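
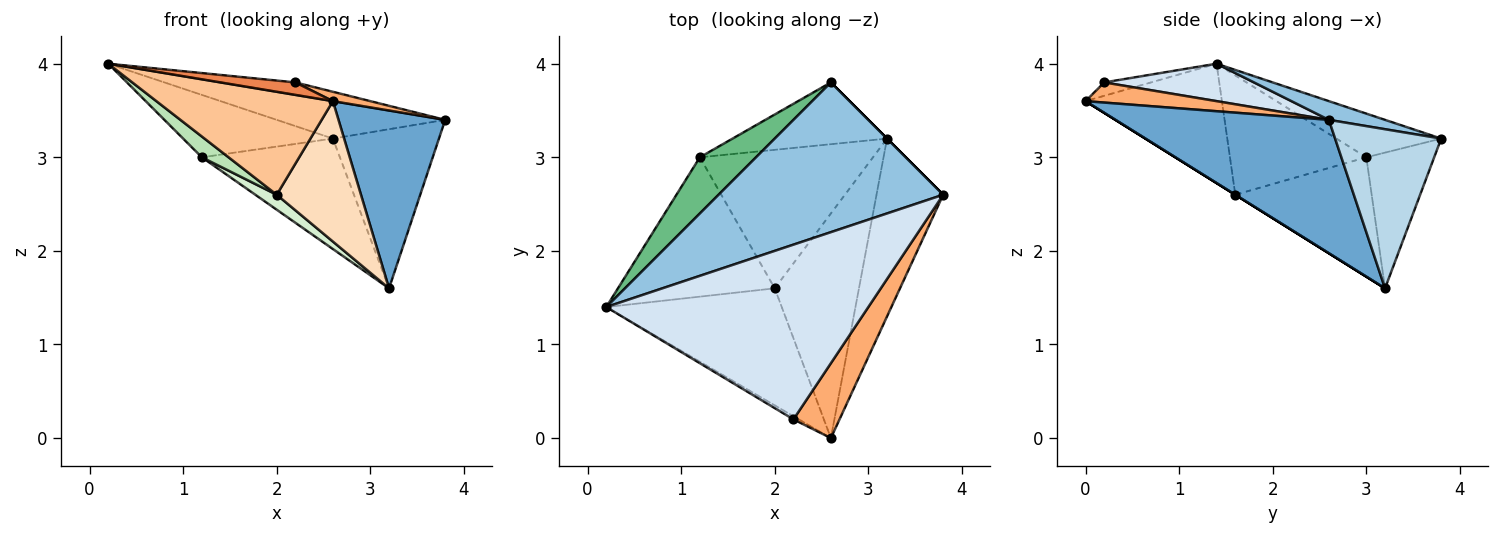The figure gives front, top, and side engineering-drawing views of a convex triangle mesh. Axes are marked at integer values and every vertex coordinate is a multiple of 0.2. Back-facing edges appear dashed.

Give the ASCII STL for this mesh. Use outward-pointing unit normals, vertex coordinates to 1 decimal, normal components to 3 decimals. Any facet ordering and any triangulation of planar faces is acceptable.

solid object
 facet normal 0.816 -0.408 -0.408
  outer loop
   vertex 3.2 3.2 1.6
   vertex 3.8 2.6 3.4
   vertex 2.6 0.0 3.6
  endloop
 endfacet
 facet normal 0.081 0.242 0.967
  outer loop
   vertex 2.6 3.8 3.2
   vertex 0.2 1.4 4.0
   vertex 3.8 2.6 3.4
  endloop
 endfacet
 facet normal 0.707 0.707 0.000
  outer loop
   vertex 2.6 3.8 3.2
   vertex 3.8 2.6 3.4
   vertex 3.2 3.2 1.6
  endloop
 endfacet
 facet normal 0.141 0.071 0.987
  outer loop
   vertex 2.2 0.2 3.8
   vertex 3.8 2.6 3.4
   vertex 0.2 1.4 4.0
  endloop
 endfacet
 facet normal -0.518 -0.830 -0.207
  outer loop
   vertex 2.2 0.2 3.8
   vertex 0.2 1.4 4.0
   vertex 2.6 0.0 3.6
  endloop
 endfacet
 facet normal 0.398 -0.114 0.910
  outer loop
   vertex 2.2 0.2 3.8
   vertex 2.6 0.0 3.6
   vertex 3.8 2.6 3.4
  endloop
 endfacet
 facet normal -0.455 -0.588 -0.669
  outer loop
   vertex 2.0 1.6 2.6
   vertex 2.6 0.0 3.6
   vertex 0.2 1.4 4.0
  endloop
 endfacet
 facet normal 0.000 -0.530 -0.848
  outer loop
   vertex 2.0 1.6 2.6
   vertex 3.2 3.2 1.6
   vertex 2.6 0.0 3.6
  endloop
 endfacet
 facet normal -0.462 0.659 0.593
  outer loop
   vertex 1.2 3.0 3.0
   vertex 0.2 1.4 4.0
   vertex 2.6 3.8 3.2
  endloop
 endfacet
 facet normal -0.394 0.802 -0.449
  outer loop
   vertex 1.2 3.0 3.0
   vertex 2.6 3.8 3.2
   vertex 3.2 3.2 1.6
  endloop
 endfacet
 facet normal -0.601 -0.118 -0.790
  outer loop
   vertex 1.2 3.0 3.0
   vertex 2.0 1.6 2.6
   vertex 0.2 1.4 4.0
  endloop
 endfacet
 facet normal -0.565 -0.089 -0.820
  outer loop
   vertex 1.2 3.0 3.0
   vertex 3.2 3.2 1.6
   vertex 2.0 1.6 2.6
  endloop
 endfacet
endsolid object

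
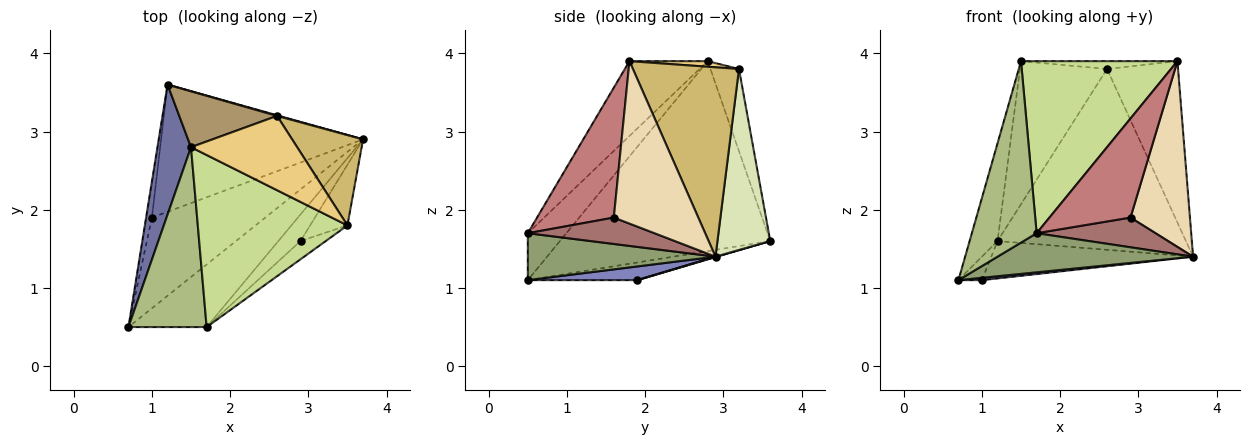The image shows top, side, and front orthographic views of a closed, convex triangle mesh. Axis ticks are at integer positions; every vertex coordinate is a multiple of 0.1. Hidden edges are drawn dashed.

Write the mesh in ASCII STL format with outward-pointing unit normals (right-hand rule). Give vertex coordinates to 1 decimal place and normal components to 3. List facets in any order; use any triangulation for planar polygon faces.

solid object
 facet normal -0.976 0.130 0.172
  outer loop
   vertex 1.5 2.8 3.9
   vertex 1.2 3.6 1.6
   vertex 0.7 0.5 1.1
  endloop
 endfacet
 facet normal 0.120 -0.026 -0.992
  outer loop
   vertex 1.0 1.9 1.1
   vertex 3.7 2.9 1.4
   vertex 0.7 0.5 1.1
  endloop
 endfacet
 facet normal -0.931 0.199 -0.306
  outer loop
   vertex 1.0 1.9 1.1
   vertex 0.7 0.5 1.1
   vertex 1.2 3.6 1.6
  endloop
 endfacet
 facet normal 0.002 0.282 -0.959
  outer loop
   vertex 1.0 1.9 1.1
   vertex 1.2 3.6 1.6
   vertex 3.7 2.9 1.4
  endloop
 endfacet
 facet normal 0.453 -0.472 -0.756
  outer loop
   vertex 1.7 0.5 1.7
   vertex 0.7 0.5 1.1
   vertex 3.7 2.9 1.4
  endloop
 endfacet
 facet normal -0.389 -0.654 0.649
  outer loop
   vertex 1.7 0.5 1.7
   vertex 1.5 2.8 3.9
   vertex 0.7 0.5 1.1
  endloop
 endfacet
 facet normal -0.333 -0.667 0.667
  outer loop
   vertex 1.7 0.5 1.7
   vertex 3.5 1.8 3.9
   vertex 1.5 2.8 3.9
  endloop
 endfacet
 facet normal 0.270 0.963 0.003
  outer loop
   vertex 2.6 3.2 3.8
   vertex 3.7 2.9 1.4
   vertex 1.2 3.6 1.6
  endloop
 endfacet
 facet normal -0.292 0.891 0.348
  outer loop
   vertex 2.6 3.2 3.8
   vertex 1.2 3.6 1.6
   vertex 1.5 2.8 3.9
  endloop
 endfacet
 facet normal 0.793 0.531 0.297
  outer loop
   vertex 2.6 3.2 3.8
   vertex 3.5 1.8 3.9
   vertex 3.7 2.9 1.4
  endloop
 endfacet
 facet normal 0.052 0.105 0.993
  outer loop
   vertex 2.6 3.2 3.8
   vertex 1.5 2.8 3.9
   vertex 3.5 1.8 3.9
  endloop
 endfacet
 facet normal 0.804 -0.566 -0.185
  outer loop
   vertex 2.9 1.6 1.9
   vertex 3.7 2.9 1.4
   vertex 3.5 1.8 3.9
  endloop
 endfacet
 facet normal 0.622 -0.584 -0.522
  outer loop
   vertex 2.9 1.6 1.9
   vertex 1.7 0.5 1.7
   vertex 3.7 2.9 1.4
  endloop
 endfacet
 facet normal 0.682 -0.720 -0.133
  outer loop
   vertex 2.9 1.6 1.9
   vertex 3.5 1.8 3.9
   vertex 1.7 0.5 1.7
  endloop
 endfacet
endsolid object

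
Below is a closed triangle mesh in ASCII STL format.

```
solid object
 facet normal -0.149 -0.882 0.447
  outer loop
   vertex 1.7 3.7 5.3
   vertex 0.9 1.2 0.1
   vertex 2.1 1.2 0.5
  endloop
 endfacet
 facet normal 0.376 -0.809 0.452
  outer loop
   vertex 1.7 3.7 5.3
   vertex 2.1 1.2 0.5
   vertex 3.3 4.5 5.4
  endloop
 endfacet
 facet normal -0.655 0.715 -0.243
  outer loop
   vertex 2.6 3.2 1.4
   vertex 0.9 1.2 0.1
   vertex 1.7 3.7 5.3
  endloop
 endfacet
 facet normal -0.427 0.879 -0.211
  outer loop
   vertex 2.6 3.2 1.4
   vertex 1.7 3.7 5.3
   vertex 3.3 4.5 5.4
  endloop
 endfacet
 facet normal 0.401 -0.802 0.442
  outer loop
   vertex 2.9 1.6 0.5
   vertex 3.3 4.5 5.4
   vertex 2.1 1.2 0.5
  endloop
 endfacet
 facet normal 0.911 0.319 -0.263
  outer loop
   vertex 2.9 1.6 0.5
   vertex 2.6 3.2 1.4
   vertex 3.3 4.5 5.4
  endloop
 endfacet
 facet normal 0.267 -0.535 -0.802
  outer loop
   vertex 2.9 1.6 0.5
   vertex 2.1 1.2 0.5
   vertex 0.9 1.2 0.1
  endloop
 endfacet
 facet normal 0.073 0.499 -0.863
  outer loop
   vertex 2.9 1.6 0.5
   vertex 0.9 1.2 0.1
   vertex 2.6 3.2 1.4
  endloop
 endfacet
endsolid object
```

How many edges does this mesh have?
12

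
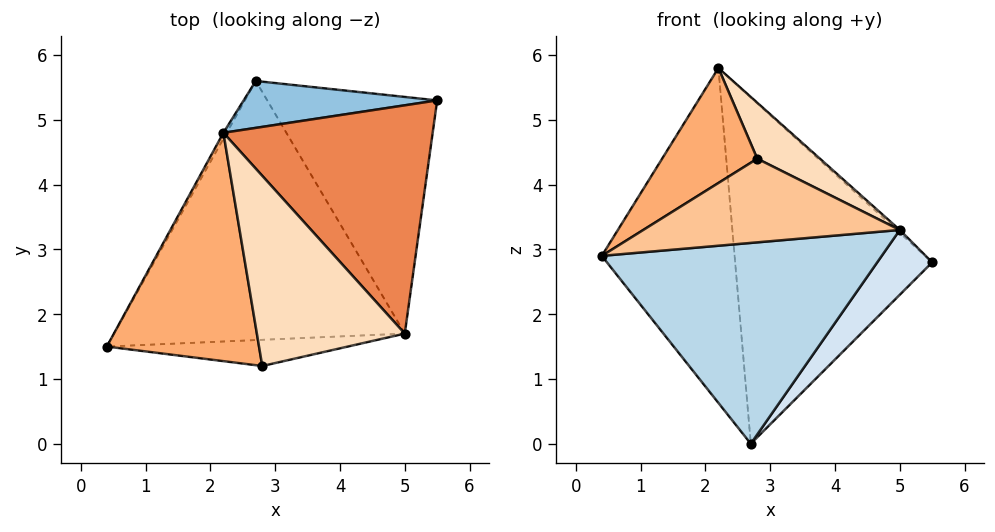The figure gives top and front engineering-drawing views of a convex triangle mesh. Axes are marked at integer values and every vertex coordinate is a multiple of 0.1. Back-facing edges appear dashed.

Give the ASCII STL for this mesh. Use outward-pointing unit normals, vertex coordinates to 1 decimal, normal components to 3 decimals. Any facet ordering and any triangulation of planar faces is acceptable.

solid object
 facet normal -0.875 0.485 -0.009
  outer loop
   vertex 2.2 4.8 5.8
   vertex 2.7 5.6 0.0
   vertex 0.4 1.5 2.9
  endloop
 endfacet
 facet normal -0.028 0.991 0.134
  outer loop
   vertex 2.2 4.8 5.8
   vertex 5.5 5.3 2.8
   vertex 2.7 5.6 0.0
  endloop
 endfacet
 facet normal 0.095 -0.610 -0.787
  outer loop
   vertex 5.0 1.7 3.3
   vertex 0.4 1.5 2.9
   vertex 2.7 5.6 0.0
  endloop
 endfacet
 facet normal 0.683 -0.193 -0.704
  outer loop
   vertex 5.0 1.7 3.3
   vertex 2.7 5.6 0.0
   vertex 5.5 5.3 2.8
  endloop
 endfacet
 facet normal 0.672 0.010 0.741
  outer loop
   vertex 5.0 1.7 3.3
   vertex 5.5 5.3 2.8
   vertex 2.2 4.8 5.8
  endloop
 endfacet
 facet normal -0.524 -0.383 0.761
  outer loop
   vertex 2.8 1.2 4.4
   vertex 2.2 4.8 5.8
   vertex 0.4 1.5 2.9
  endloop
 endfacet
 facet normal 0.067 -0.952 -0.298
  outer loop
   vertex 2.8 1.2 4.4
   vertex 0.4 1.5 2.9
   vertex 5.0 1.7 3.3
  endloop
 endfacet
 facet normal 0.478 -0.248 0.843
  outer loop
   vertex 2.8 1.2 4.4
   vertex 5.0 1.7 3.3
   vertex 2.2 4.8 5.8
  endloop
 endfacet
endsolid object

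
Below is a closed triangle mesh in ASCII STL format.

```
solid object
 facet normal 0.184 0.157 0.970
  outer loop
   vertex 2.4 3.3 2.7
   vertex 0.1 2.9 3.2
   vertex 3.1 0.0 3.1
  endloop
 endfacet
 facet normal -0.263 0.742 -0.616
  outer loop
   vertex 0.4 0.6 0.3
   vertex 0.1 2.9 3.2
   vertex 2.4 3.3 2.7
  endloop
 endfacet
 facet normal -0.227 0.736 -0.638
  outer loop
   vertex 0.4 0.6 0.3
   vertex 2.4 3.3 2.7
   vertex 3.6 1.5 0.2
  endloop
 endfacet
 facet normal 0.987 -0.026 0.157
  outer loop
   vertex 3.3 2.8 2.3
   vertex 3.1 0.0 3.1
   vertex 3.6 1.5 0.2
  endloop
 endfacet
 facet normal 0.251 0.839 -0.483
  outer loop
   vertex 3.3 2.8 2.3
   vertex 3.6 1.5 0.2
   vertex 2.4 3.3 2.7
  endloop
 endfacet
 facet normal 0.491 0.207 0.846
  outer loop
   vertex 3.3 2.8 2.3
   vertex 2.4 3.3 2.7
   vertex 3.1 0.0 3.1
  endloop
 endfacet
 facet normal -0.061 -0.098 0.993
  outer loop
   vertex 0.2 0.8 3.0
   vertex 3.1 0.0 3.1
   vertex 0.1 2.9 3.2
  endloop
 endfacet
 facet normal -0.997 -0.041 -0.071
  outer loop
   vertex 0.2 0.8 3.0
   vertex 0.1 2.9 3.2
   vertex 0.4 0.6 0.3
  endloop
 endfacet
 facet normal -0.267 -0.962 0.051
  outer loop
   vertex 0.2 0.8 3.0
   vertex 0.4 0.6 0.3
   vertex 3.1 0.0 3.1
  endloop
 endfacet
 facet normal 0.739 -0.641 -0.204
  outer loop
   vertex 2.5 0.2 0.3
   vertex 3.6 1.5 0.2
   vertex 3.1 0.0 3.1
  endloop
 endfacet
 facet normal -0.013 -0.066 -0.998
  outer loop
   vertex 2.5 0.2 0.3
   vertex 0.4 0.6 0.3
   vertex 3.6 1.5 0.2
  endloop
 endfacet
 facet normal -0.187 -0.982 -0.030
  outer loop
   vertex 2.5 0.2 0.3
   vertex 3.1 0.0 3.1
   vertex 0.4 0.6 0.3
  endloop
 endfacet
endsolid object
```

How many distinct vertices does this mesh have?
8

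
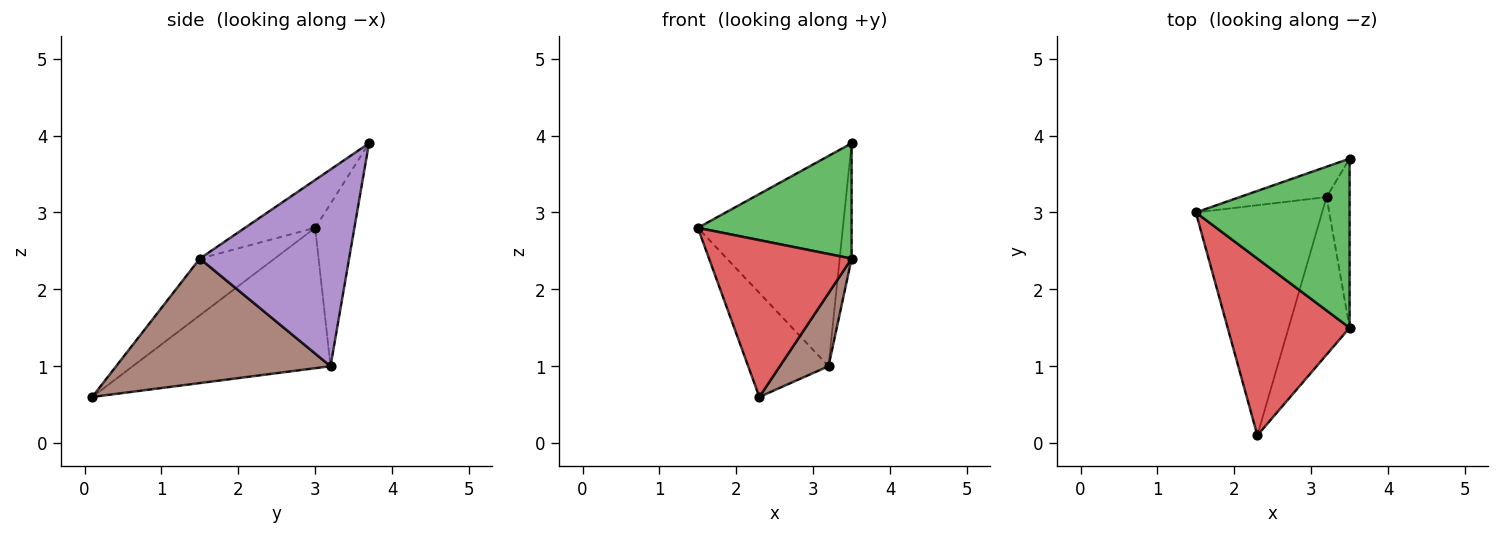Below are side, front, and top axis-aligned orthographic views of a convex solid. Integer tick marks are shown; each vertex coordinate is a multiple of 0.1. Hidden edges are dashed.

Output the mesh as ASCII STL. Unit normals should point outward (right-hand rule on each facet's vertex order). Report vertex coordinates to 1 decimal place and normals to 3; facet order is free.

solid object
 facet normal -0.259 0.956 -0.138
  outer loop
   vertex 3.2 3.2 1.0
   vertex 1.5 3.0 2.8
   vertex 3.5 3.7 3.9
  endloop
 endfacet
 facet normal -0.712 0.289 -0.640
  outer loop
   vertex 3.2 3.2 1.0
   vertex 2.3 0.1 0.6
   vertex 1.5 3.0 2.8
  endloop
 endfacet
 facet normal -0.249 -0.546 0.800
  outer loop
   vertex 3.5 1.5 2.4
   vertex 3.5 3.7 3.9
   vertex 1.5 3.0 2.8
  endloop
 endfacet
 facet normal -0.329 -0.627 0.707
  outer loop
   vertex 3.5 1.5 2.4
   vertex 1.5 3.0 2.8
   vertex 2.3 0.1 0.6
  endloop
 endfacet
 facet normal 0.990 0.079 -0.116
  outer loop
   vertex 3.5 1.5 2.4
   vertex 3.2 3.2 1.0
   vertex 3.5 3.7 3.9
  endloop
 endfacet
 facet normal 0.880 -0.200 -0.431
  outer loop
   vertex 3.5 1.5 2.4
   vertex 2.3 0.1 0.6
   vertex 3.2 3.2 1.0
  endloop
 endfacet
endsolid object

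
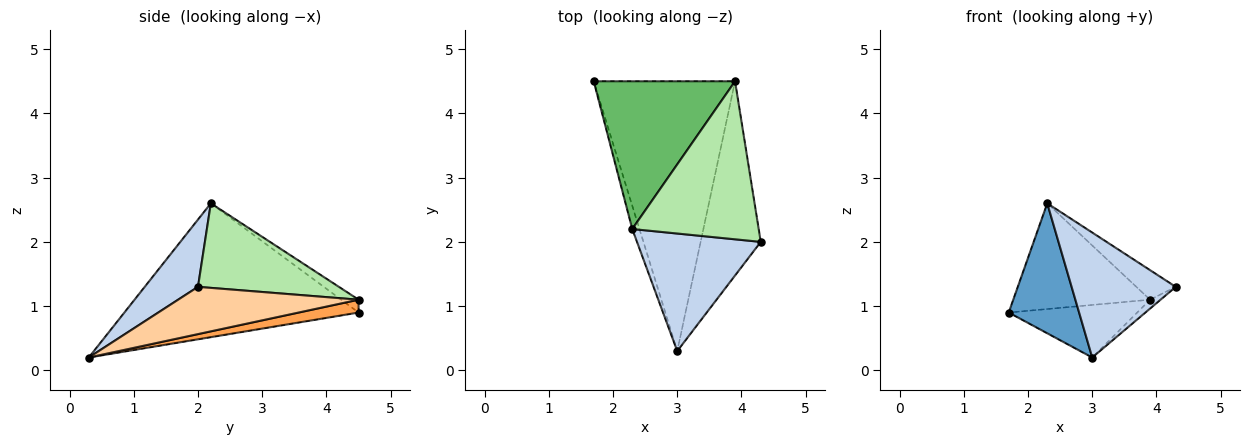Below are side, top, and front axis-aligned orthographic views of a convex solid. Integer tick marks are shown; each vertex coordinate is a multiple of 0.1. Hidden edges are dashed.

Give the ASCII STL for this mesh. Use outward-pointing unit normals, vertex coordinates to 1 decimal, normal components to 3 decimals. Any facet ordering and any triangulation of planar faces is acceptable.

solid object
 facet normal -0.956 -0.287 -0.051
  outer loop
   vertex 2.3 2.2 2.6
   vertex 1.7 4.5 0.9
   vertex 3.0 0.3 0.2
  endloop
 endfacet
 facet normal 0.349 -0.682 0.642
  outer loop
   vertex 2.3 2.2 2.6
   vertex 3.0 0.3 0.2
   vertex 4.3 2.0 1.3
  endloop
 endfacet
 facet normal 0.089 0.190 -0.978
  outer loop
   vertex 3.9 4.5 1.1
   vertex 3.0 0.3 0.2
   vertex 1.7 4.5 0.9
  endloop
 endfacet
 facet normal 0.618 0.036 -0.786
  outer loop
   vertex 3.9 4.5 1.1
   vertex 4.3 2.0 1.3
   vertex 3.0 0.3 0.2
  endloop
 endfacet
 facet normal -0.074 0.580 0.811
  outer loop
   vertex 3.9 4.5 1.1
   vertex 1.7 4.5 0.9
   vertex 2.3 2.2 2.6
  endloop
 endfacet
 facet normal 0.549 0.154 0.821
  outer loop
   vertex 3.9 4.5 1.1
   vertex 2.3 2.2 2.6
   vertex 4.3 2.0 1.3
  endloop
 endfacet
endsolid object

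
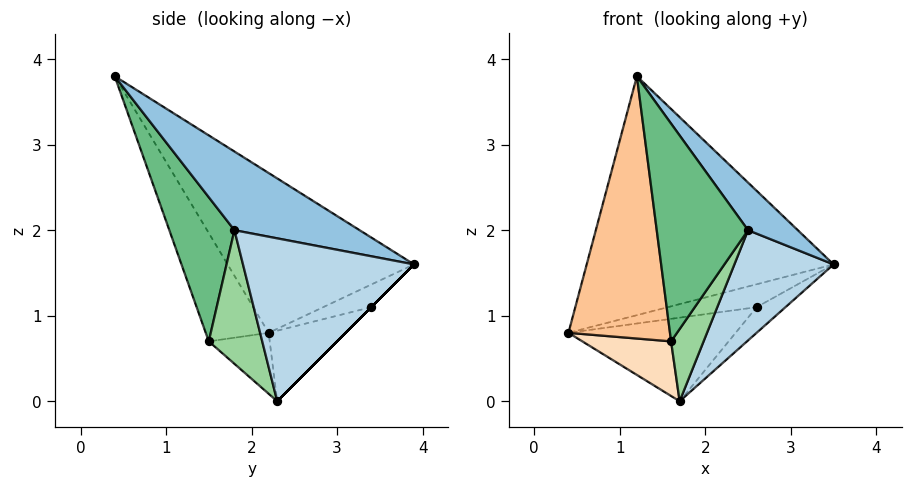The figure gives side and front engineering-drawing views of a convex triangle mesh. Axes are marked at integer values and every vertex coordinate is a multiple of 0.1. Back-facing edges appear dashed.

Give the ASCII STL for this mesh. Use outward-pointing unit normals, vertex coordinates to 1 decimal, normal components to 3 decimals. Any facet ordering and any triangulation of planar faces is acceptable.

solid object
 facet normal -0.508 0.672 0.539
  outer loop
   vertex 1.2 0.4 3.8
   vertex 3.5 3.9 1.6
   vertex 0.4 2.2 0.8
  endloop
 endfacet
 facet normal 0.868 -0.345 0.358
  outer loop
   vertex 2.5 1.8 2.0
   vertex 3.5 3.9 1.6
   vertex 1.2 0.4 3.8
  endloop
 endfacet
 facet normal 0.782 -0.454 -0.426
  outer loop
   vertex 2.5 1.8 2.0
   vertex 1.7 2.3 0.0
   vertex 3.5 3.9 1.6
  endloop
 endfacet
 facet normal -0.477 0.879 -0.021
  outer loop
   vertex 2.6 3.4 1.1
   vertex 0.4 2.2 0.8
   vertex 3.5 3.9 1.6
  endloop
 endfacet
 facet normal -0.364 0.790 -0.493
  outer loop
   vertex 2.6 3.4 1.1
   vertex 1.7 2.3 0.0
   vertex 0.4 2.2 0.8
  endloop
 endfacet
 facet normal 0.000 0.707 -0.707
  outer loop
   vertex 2.6 3.4 1.1
   vertex 3.5 3.9 1.6
   vertex 1.7 2.3 0.0
  endloop
 endfacet
 facet normal -0.494 -0.797 -0.347
  outer loop
   vertex 1.6 1.5 0.7
   vertex 1.2 0.4 3.8
   vertex 0.4 2.2 0.8
  endloop
 endfacet
 facet normal -0.396 -0.576 -0.715
  outer loop
   vertex 1.6 1.5 0.7
   vertex 0.4 2.2 0.8
   vertex 1.7 2.3 0.0
  endloop
 endfacet
 facet normal 0.568 -0.796 -0.209
  outer loop
   vertex 1.6 1.5 0.7
   vertex 2.5 1.8 2.0
   vertex 1.2 0.4 3.8
  endloop
 endfacet
 facet normal 0.773 -0.470 -0.427
  outer loop
   vertex 1.6 1.5 0.7
   vertex 1.7 2.3 0.0
   vertex 2.5 1.8 2.0
  endloop
 endfacet
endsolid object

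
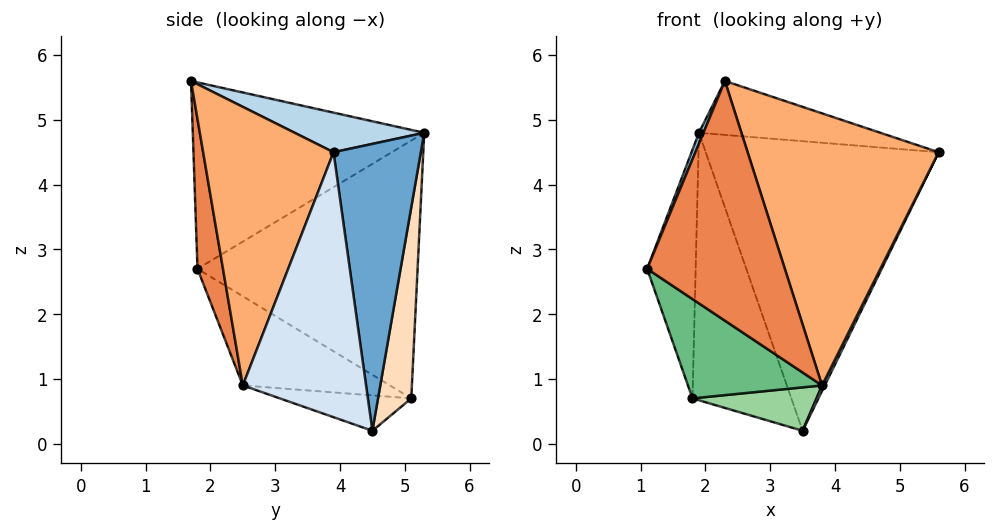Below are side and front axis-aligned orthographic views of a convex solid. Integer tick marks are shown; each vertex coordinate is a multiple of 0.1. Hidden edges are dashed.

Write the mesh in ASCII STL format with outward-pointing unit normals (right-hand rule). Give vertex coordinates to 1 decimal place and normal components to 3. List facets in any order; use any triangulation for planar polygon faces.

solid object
 facet normal 0.351 0.936 -0.041
  outer loop
   vertex 3.5 4.5 0.2
   vertex 1.9 5.3 4.8
   vertex 5.6 3.9 4.5
  endloop
 endfacet
 facet normal -0.924 -0.018 0.382
  outer loop
   vertex 2.3 1.7 5.6
   vertex 1.9 5.3 4.8
   vertex 1.1 1.8 2.7
  endloop
 endfacet
 facet normal 0.165 0.231 0.959
  outer loop
   vertex 2.3 1.7 5.6
   vertex 5.6 3.9 4.5
   vertex 1.9 5.3 4.8
  endloop
 endfacet
 facet normal 0.897 -0.020 -0.441
  outer loop
   vertex 3.8 2.5 0.9
   vertex 3.5 4.5 0.2
   vertex 5.6 3.9 4.5
  endloop
 endfacet
 facet normal 0.181 -0.977 -0.109
  outer loop
   vertex 3.8 2.5 0.9
   vertex 2.3 1.7 5.6
   vertex 1.1 1.8 2.7
  endloop
 endfacet
 facet normal 0.563 -0.825 0.039
  outer loop
   vertex 3.8 2.5 0.9
   vertex 5.6 3.9 4.5
   vertex 2.3 1.7 5.6
  endloop
 endfacet
 facet normal -0.976 0.215 0.013
  outer loop
   vertex 1.8 5.1 0.7
   vertex 1.1 1.8 2.7
   vertex 1.9 5.3 4.8
  endloop
 endfacet
 facet normal 0.318 0.946 -0.054
  outer loop
   vertex 1.8 5.1 0.7
   vertex 1.9 5.3 4.8
   vertex 3.5 4.5 0.2
  endloop
 endfacet
 facet normal -0.436 -0.397 -0.808
  outer loop
   vertex 1.8 5.1 0.7
   vertex 3.8 2.5 0.9
   vertex 1.1 1.8 2.7
  endloop
 endfacet
 facet normal -0.377 -0.356 -0.855
  outer loop
   vertex 1.8 5.1 0.7
   vertex 3.5 4.5 0.2
   vertex 3.8 2.5 0.9
  endloop
 endfacet
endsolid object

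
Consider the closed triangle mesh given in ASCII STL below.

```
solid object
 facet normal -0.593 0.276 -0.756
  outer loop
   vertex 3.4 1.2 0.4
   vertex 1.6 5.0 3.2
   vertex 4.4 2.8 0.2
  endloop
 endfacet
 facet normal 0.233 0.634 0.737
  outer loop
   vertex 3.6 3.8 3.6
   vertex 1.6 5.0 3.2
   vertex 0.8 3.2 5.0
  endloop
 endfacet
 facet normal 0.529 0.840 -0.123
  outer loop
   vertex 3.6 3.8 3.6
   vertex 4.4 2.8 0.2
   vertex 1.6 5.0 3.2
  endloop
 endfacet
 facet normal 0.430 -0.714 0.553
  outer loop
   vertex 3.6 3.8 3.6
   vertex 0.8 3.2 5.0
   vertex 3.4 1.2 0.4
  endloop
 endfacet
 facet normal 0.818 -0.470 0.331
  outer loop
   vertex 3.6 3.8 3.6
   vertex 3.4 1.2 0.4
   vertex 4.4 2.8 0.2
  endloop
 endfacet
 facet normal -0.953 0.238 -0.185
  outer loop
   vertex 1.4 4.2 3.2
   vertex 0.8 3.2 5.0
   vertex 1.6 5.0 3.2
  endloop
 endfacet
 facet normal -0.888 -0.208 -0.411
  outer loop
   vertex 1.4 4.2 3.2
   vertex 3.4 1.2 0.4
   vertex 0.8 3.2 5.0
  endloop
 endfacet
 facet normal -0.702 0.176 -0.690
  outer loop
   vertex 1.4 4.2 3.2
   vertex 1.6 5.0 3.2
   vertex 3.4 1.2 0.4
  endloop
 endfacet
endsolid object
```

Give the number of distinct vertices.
6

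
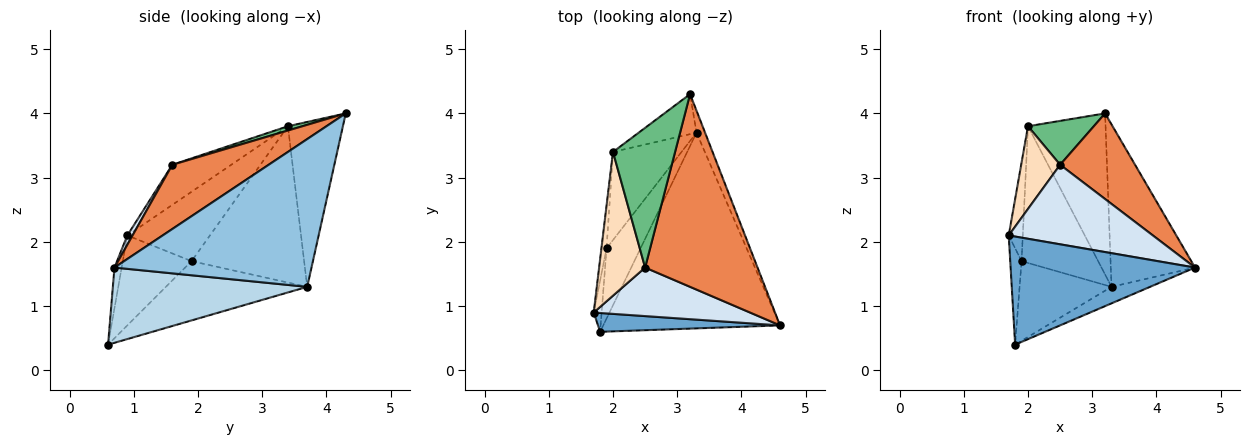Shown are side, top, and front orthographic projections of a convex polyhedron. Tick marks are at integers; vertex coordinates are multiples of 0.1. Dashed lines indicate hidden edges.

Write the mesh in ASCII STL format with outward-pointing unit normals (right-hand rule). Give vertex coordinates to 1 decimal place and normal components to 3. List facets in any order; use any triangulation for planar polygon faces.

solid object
 facet normal -0.038 -0.984 0.171
  outer loop
   vertex 1.8 0.6 0.4
   vertex 4.6 0.7 1.6
   vertex 1.7 0.9 2.1
  endloop
 endfacet
 facet normal 0.918 0.393 -0.053
  outer loop
   vertex 3.3 3.7 1.3
   vertex 3.2 4.3 4.0
   vertex 4.6 0.7 1.6
  endloop
 endfacet
 facet normal 0.390 0.077 -0.917
  outer loop
   vertex 3.3 3.7 1.3
   vertex 4.6 0.7 1.6
   vertex 1.8 0.6 0.4
  endloop
 endfacet
 facet normal 0.031 -0.853 0.521
  outer loop
   vertex 2.5 1.6 3.2
   vertex 1.7 0.9 2.1
   vertex 4.6 0.7 1.6
  endloop
 endfacet
 facet normal 0.463 -0.360 0.810
  outer loop
   vertex 2.5 1.6 3.2
   vertex 4.6 0.7 1.6
   vertex 3.2 4.3 4.0
  endloop
 endfacet
 facet normal -0.983 0.162 -0.086
  outer loop
   vertex 1.9 1.9 1.7
   vertex 1.8 0.6 0.4
   vertex 1.7 0.9 2.1
  endloop
 endfacet
 facet normal -0.756 0.491 -0.433
  outer loop
   vertex 1.9 1.9 1.7
   vertex 3.3 3.7 1.3
   vertex 1.8 0.6 0.4
  endloop
 endfacet
 facet normal -0.603 -0.398 0.692
  outer loop
   vertex 2.0 3.4 3.8
   vertex 1.7 0.9 2.1
   vertex 2.5 1.6 3.2
  endloop
 endfacet
 facet normal 0.066 -0.299 0.952
  outer loop
   vertex 2.0 3.4 3.8
   vertex 2.5 1.6 3.2
   vertex 3.2 4.3 4.0
  endloop
 endfacet
 facet normal -0.983 0.168 -0.073
  outer loop
   vertex 2.0 3.4 3.8
   vertex 1.9 1.9 1.7
   vertex 1.7 0.9 2.1
  endloop
 endfacet
 facet normal -0.567 0.800 -0.199
  outer loop
   vertex 2.0 3.4 3.8
   vertex 3.2 4.3 4.0
   vertex 3.3 3.7 1.3
  endloop
 endfacet
 facet normal -0.777 0.529 -0.341
  outer loop
   vertex 2.0 3.4 3.8
   vertex 3.3 3.7 1.3
   vertex 1.9 1.9 1.7
  endloop
 endfacet
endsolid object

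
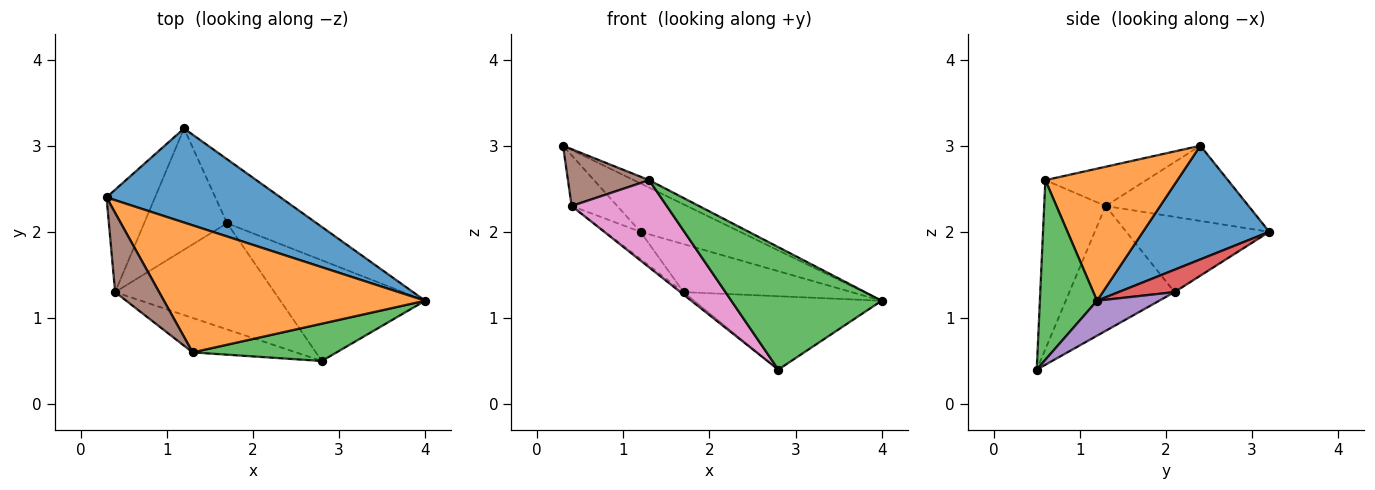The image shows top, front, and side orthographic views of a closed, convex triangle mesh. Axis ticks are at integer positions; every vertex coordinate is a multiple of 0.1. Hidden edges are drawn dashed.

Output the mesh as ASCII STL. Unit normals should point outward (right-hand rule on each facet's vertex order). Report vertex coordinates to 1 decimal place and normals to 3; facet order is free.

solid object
 facet normal 0.502 0.396 0.769
  outer loop
   vertex 1.2 3.2 2.0
   vertex 0.3 2.4 3.0
   vertex 4.0 1.2 1.2
  endloop
 endfacet
 facet normal 0.451 0.052 0.891
  outer loop
   vertex 1.3 0.6 2.6
   vertex 4.0 1.2 1.2
   vertex 0.3 2.4 3.0
  endloop
 endfacet
 facet normal 0.342 -0.899 0.274
  outer loop
   vertex 1.3 0.6 2.6
   vertex 2.8 0.5 0.4
   vertex 4.0 1.2 1.2
  endloop
 endfacet
 facet normal 0.196 0.588 -0.784
  outer loop
   vertex 1.7 2.1 1.3
   vertex 1.2 3.2 2.0
   vertex 4.0 1.2 1.2
  endloop
 endfacet
 facet normal 0.192 0.578 -0.793
  outer loop
   vertex 1.7 2.1 1.3
   vertex 4.0 1.2 1.2
   vertex 2.8 0.5 0.4
  endloop
 endfacet
 facet normal -0.587 -0.472 0.658
  outer loop
   vertex 0.4 1.3 2.3
   vertex 1.3 0.6 2.6
   vertex 0.3 2.4 3.0
  endloop
 endfacet
 facet normal -0.515 -0.797 -0.315
  outer loop
   vertex 0.4 1.3 2.3
   vertex 2.8 0.5 0.4
   vertex 1.3 0.6 2.6
  endloop
 endfacet
 facet normal -0.617 0.019 -0.787
  outer loop
   vertex 0.4 1.3 2.3
   vertex 1.7 2.1 1.3
   vertex 2.8 0.5 0.4
  endloop
 endfacet
 facet normal -0.812 0.259 -0.523
  outer loop
   vertex 0.4 1.3 2.3
   vertex 0.3 2.4 3.0
   vertex 1.2 3.2 2.0
  endloop
 endfacet
 facet normal -0.663 0.164 -0.731
  outer loop
   vertex 0.4 1.3 2.3
   vertex 1.2 3.2 2.0
   vertex 1.7 2.1 1.3
  endloop
 endfacet
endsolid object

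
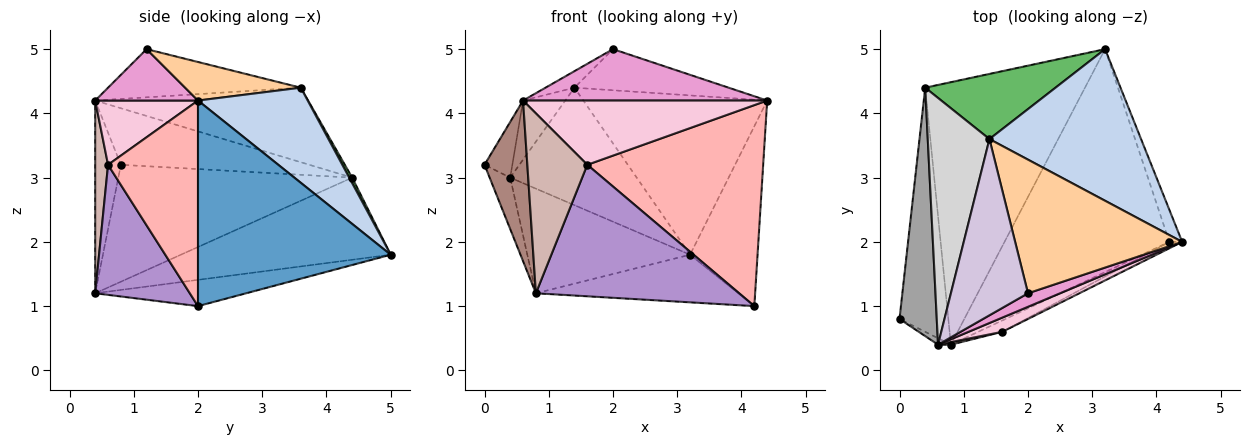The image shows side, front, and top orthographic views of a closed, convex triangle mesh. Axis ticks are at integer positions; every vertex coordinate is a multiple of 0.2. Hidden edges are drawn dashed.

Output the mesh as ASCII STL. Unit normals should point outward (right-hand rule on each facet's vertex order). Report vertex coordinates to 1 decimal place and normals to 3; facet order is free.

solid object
 facet normal 0.942 0.330 -0.059
  outer loop
   vertex 4.2 2.0 1.0
   vertex 3.2 5.0 1.8
   vertex 4.4 2.0 4.2
  endloop
 endfacet
 facet normal 0.397 0.665 0.633
  outer loop
   vertex 1.4 3.6 4.4
   vertex 4.4 2.0 4.2
   vertex 3.2 5.0 1.8
  endloop
 endfacet
 facet normal -0.154 0.206 -0.966
  outer loop
   vertex 0.8 0.4 1.2
   vertex 3.2 5.0 1.8
   vertex 4.2 2.0 1.0
  endloop
 endfacet
 facet normal 0.215 0.287 0.933
  outer loop
   vertex 2.0 1.2 5.0
   vertex 4.4 2.0 4.2
   vertex 1.4 3.6 4.4
  endloop
 endfacet
 facet normal 0.020 0.874 0.485
  outer loop
   vertex 0.4 4.4 3.0
   vertex 1.4 3.6 4.4
   vertex 3.2 5.0 1.8
  endloop
 endfacet
 facet normal -0.920 0.081 -0.384
  outer loop
   vertex 0.4 4.4 3.0
   vertex 0.8 0.4 1.2
   vertex 0.0 0.8 3.2
  endloop
 endfacet
 facet normal -0.431 0.334 -0.838
  outer loop
   vertex 0.4 4.4 3.0
   vertex 3.2 5.0 1.8
   vertex 0.8 0.4 1.2
  endloop
 endfacet
 facet normal 0.455 -0.890 -0.028
  outer loop
   vertex 1.6 0.6 3.2
   vertex 4.2 2.0 1.0
   vertex 4.4 2.0 4.2
  endloop
 endfacet
 facet normal 0.421 -0.904 -0.078
  outer loop
   vertex 1.6 0.6 3.2
   vertex 0.8 0.4 1.2
   vertex 4.2 2.0 1.0
  endloop
 endfacet
 facet normal -0.528 0.079 0.845
  outer loop
   vertex 0.6 0.4 4.2
   vertex 2.0 1.2 5.0
   vertex 1.4 3.6 4.4
  endloop
 endfacet
 facet normal -0.514 -0.857 -0.034
  outer loop
   vertex 0.6 0.4 4.2
   vertex 0.0 0.8 3.2
   vertex 0.8 0.4 1.2
  endloop
 endfacet
 facet normal 0.210 -0.978 0.014
  outer loop
   vertex 0.6 0.4 4.2
   vertex 0.8 0.4 1.2
   vertex 1.6 0.6 3.2
  endloop
 endfacet
 facet normal 0.377 -0.896 0.236
  outer loop
   vertex 0.6 0.4 4.2
   vertex 4.4 2.0 4.2
   vertex 2.0 1.2 5.0
  endloop
 endfacet
 facet normal 0.380 -0.903 0.200
  outer loop
   vertex 0.6 0.4 4.2
   vertex 1.6 0.6 3.2
   vertex 4.4 2.0 4.2
  endloop
 endfacet
 facet normal -0.829 0.122 0.546
  outer loop
   vertex 0.6 0.4 4.2
   vertex 0.4 4.4 3.0
   vertex 0.0 0.8 3.2
  endloop
 endfacet
 facet normal -0.762 0.151 0.630
  outer loop
   vertex 0.6 0.4 4.2
   vertex 1.4 3.6 4.4
   vertex 0.4 4.4 3.0
  endloop
 endfacet
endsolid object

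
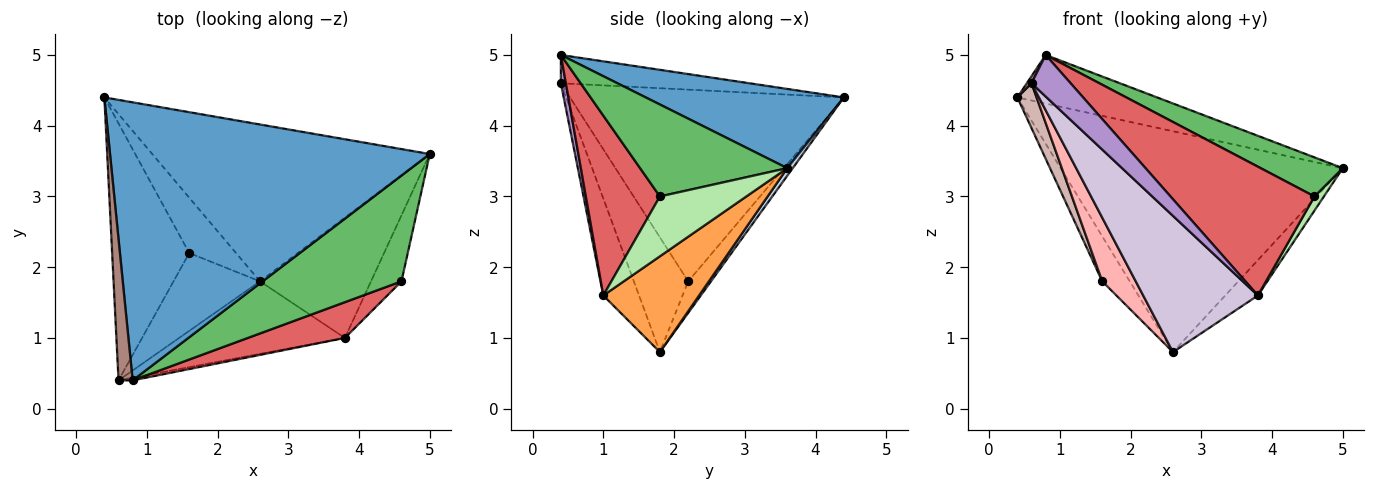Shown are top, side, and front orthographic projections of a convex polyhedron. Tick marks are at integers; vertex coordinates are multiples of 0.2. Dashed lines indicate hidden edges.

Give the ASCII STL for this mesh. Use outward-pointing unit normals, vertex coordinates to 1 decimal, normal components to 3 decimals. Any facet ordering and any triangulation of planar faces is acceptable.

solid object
 facet normal 0.237 0.167 0.957
  outer loop
   vertex 0.8 0.4 5.0
   vertex 5.0 3.6 3.4
   vertex 0.4 4.4 4.4
  endloop
 endfacet
 facet normal 0.016 0.815 -0.579
  outer loop
   vertex 2.6 1.8 0.8
   vertex 0.4 4.4 4.4
   vertex 5.0 3.6 3.4
  endloop
 endfacet
 facet normal 0.638 0.217 -0.739
  outer loop
   vertex 3.8 1.0 1.6
   vertex 2.6 1.8 0.8
   vertex 5.0 3.6 3.4
  endloop
 endfacet
 facet normal -0.463 0.559 -0.687
  outer loop
   vertex 1.6 2.2 1.8
   vertex 0.4 4.4 4.4
   vertex 2.6 1.8 0.8
  endloop
 endfacet
 facet normal 0.528 -0.294 0.797
  outer loop
   vertex 4.6 1.8 3.0
   vertex 5.0 3.6 3.4
   vertex 0.8 0.4 5.0
  endloop
 endfacet
 facet normal 0.887 -0.097 -0.452
  outer loop
   vertex 4.6 1.8 3.0
   vertex 3.8 1.0 1.6
   vertex 5.0 3.6 3.4
  endloop
 endfacet
 facet normal 0.444 -0.863 0.240
  outer loop
   vertex 4.6 1.8 3.0
   vertex 0.8 0.4 5.0
   vertex 3.8 1.0 1.6
  endloop
 endfacet
 facet normal -0.717 -0.442 -0.540
  outer loop
   vertex 0.6 0.4 4.6
   vertex 1.6 2.2 1.8
   vertex 2.6 1.8 0.8
  endloop
 endfacet
 facet normal 0.126 -0.990 -0.063
  outer loop
   vertex 0.6 0.4 4.6
   vertex 3.8 1.0 1.6
   vertex 0.8 0.4 5.0
  endloop
 endfacet
 facet normal -0.265 -0.851 -0.453
  outer loop
   vertex 0.6 0.4 4.6
   vertex 2.6 1.8 0.8
   vertex 3.8 1.0 1.6
  endloop
 endfacet
 facet normal -0.894 -0.022 0.447
  outer loop
   vertex 0.6 0.4 4.6
   vertex 0.8 0.4 5.0
   vertex 0.4 4.4 4.4
  endloop
 endfacet
 facet normal -0.926 -0.065 -0.372
  outer loop
   vertex 0.6 0.4 4.6
   vertex 0.4 4.4 4.4
   vertex 1.6 2.2 1.8
  endloop
 endfacet
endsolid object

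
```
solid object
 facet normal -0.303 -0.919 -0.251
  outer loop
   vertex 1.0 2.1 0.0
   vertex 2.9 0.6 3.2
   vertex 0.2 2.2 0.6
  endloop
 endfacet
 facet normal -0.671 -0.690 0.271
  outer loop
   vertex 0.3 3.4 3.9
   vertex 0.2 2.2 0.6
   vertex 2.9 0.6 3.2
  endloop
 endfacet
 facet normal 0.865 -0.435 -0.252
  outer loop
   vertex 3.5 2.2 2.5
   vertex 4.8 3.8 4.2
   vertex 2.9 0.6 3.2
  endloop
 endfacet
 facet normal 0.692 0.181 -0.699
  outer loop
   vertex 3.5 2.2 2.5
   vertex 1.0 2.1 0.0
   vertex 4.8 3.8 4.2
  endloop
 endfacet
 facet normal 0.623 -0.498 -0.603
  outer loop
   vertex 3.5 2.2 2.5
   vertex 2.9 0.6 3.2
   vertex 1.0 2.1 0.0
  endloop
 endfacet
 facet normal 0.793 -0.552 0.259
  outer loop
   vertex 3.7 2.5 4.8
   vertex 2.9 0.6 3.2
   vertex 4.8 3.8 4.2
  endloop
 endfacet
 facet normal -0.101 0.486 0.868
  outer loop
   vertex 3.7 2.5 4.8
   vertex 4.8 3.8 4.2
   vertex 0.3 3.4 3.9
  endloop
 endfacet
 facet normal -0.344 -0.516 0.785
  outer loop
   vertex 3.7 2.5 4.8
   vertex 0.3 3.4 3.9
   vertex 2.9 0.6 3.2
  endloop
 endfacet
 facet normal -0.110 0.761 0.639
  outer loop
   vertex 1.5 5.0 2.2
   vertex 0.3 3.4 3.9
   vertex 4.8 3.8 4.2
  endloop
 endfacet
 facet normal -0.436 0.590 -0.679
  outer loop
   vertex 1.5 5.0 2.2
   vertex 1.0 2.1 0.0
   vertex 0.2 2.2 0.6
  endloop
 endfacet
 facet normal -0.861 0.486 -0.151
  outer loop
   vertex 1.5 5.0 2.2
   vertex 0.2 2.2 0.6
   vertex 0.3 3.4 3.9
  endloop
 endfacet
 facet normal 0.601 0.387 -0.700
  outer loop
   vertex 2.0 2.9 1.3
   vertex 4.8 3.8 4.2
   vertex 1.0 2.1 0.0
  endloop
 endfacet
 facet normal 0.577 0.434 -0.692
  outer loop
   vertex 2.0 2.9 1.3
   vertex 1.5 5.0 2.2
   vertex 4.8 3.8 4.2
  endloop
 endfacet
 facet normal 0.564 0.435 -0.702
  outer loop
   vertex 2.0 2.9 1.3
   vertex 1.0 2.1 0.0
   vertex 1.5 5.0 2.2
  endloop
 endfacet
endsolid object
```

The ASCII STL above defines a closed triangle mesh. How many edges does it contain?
21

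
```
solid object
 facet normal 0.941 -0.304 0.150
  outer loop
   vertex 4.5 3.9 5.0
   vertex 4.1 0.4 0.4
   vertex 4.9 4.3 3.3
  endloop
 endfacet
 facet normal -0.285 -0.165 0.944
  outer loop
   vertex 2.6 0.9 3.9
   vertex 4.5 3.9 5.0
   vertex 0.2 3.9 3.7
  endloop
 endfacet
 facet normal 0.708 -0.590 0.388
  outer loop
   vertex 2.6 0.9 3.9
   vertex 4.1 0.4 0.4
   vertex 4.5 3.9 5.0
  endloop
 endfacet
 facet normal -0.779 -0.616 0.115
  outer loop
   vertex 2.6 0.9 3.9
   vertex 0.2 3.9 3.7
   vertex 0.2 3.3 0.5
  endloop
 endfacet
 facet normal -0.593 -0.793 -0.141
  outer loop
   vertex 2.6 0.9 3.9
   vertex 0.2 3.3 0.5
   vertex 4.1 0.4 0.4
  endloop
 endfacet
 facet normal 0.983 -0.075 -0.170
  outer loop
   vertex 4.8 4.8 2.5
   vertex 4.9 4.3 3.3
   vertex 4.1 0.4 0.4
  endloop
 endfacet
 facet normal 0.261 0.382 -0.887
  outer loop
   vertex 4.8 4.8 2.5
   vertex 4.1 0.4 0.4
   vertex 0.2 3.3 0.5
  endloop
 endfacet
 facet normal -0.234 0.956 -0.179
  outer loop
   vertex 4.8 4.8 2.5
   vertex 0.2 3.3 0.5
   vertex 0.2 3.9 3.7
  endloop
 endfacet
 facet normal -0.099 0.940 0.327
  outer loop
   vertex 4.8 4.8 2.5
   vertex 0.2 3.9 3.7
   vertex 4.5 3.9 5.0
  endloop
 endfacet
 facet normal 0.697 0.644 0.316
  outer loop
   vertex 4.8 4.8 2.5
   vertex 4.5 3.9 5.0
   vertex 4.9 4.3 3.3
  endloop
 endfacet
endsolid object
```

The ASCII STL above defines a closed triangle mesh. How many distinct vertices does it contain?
7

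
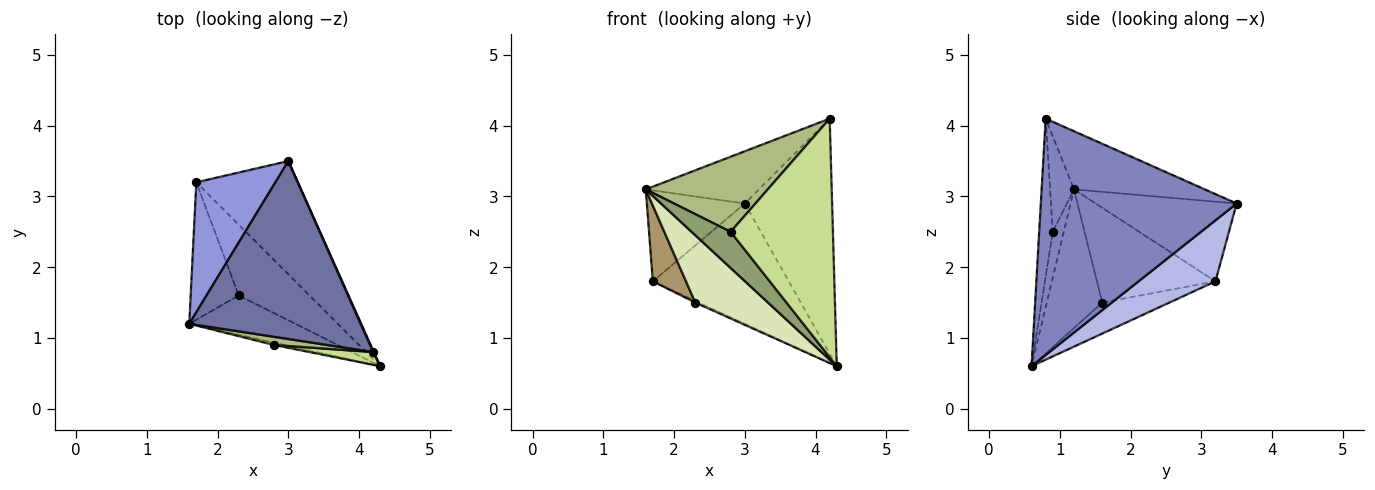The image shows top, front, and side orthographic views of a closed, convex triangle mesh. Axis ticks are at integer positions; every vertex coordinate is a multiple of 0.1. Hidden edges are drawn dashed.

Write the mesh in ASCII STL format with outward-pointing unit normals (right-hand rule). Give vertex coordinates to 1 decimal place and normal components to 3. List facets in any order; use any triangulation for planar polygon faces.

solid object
 facet normal -0.310 0.268 0.912
  outer loop
   vertex 4.2 0.8 4.1
   vertex 3.0 3.5 2.9
   vertex 1.6 1.2 3.1
  endloop
 endfacet
 facet normal 0.913 0.407 0.003
  outer loop
   vertex 4.2 0.8 4.1
   vertex 4.3 0.6 0.6
   vertex 3.0 3.5 2.9
  endloop
 endfacet
 facet normal -0.637 0.442 0.632
  outer loop
   vertex 1.7 3.2 1.8
   vertex 1.6 1.2 3.1
   vertex 3.0 3.5 2.9
  endloop
 endfacet
 facet normal 0.381 0.673 -0.634
  outer loop
   vertex 1.7 3.2 1.8
   vertex 3.0 3.5 2.9
   vertex 4.3 0.6 0.6
  endloop
 endfacet
 facet normal -0.271 -0.960 -0.063
  outer loop
   vertex 2.8 0.9 2.5
   vertex 1.6 1.2 3.1
   vertex 4.3 0.6 0.6
  endloop
 endfacet
 facet normal -0.191 -0.976 0.106
  outer loop
   vertex 2.8 0.9 2.5
   vertex 4.2 0.8 4.1
   vertex 1.6 1.2 3.1
  endloop
 endfacet
 facet normal -0.131 -0.990 0.053
  outer loop
   vertex 2.8 0.9 2.5
   vertex 4.3 0.6 0.6
   vertex 4.2 0.8 4.1
  endloop
 endfacet
 facet normal -0.550 -0.721 -0.421
  outer loop
   vertex 2.3 1.6 1.5
   vertex 4.3 0.6 0.6
   vertex 1.6 1.2 3.1
  endloop
 endfacet
 facet normal -0.865 -0.242 -0.439
  outer loop
   vertex 2.3 1.6 1.5
   vertex 1.6 1.2 3.1
   vertex 1.7 3.2 1.8
  endloop
 endfacet
 facet normal -0.401 0.021 -0.916
  outer loop
   vertex 2.3 1.6 1.5
   vertex 1.7 3.2 1.8
   vertex 4.3 0.6 0.6
  endloop
 endfacet
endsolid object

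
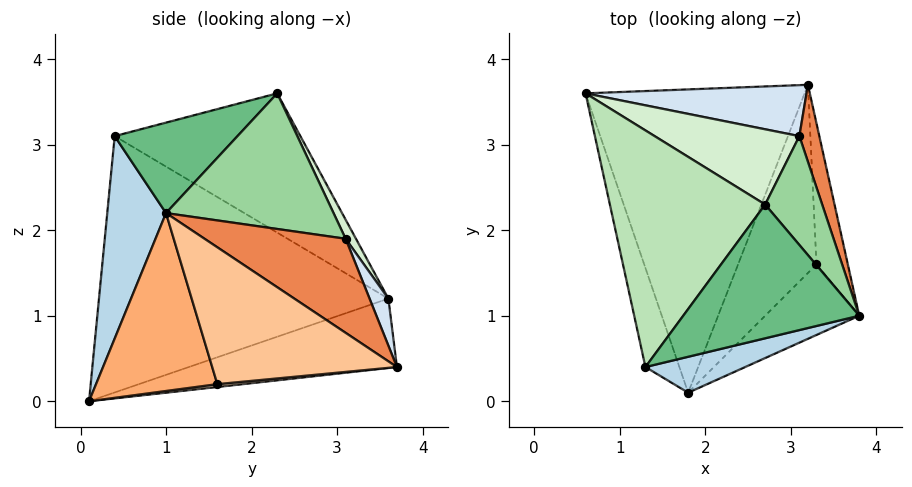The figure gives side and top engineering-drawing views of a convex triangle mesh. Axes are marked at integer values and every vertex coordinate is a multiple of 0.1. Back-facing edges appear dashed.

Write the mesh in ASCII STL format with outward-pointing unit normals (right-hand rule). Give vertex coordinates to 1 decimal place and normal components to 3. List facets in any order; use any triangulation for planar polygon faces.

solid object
 facet normal -0.295 0.218 -0.930
  outer loop
   vertex 3.2 3.7 0.4
   vertex 1.8 0.1 0.0
   vertex 0.6 3.6 1.2
  endloop
 endfacet
 facet normal -0.951 -0.283 -0.126
  outer loop
   vertex 1.3 0.4 3.1
   vertex 0.6 3.6 1.2
   vertex 1.8 0.1 0.0
  endloop
 endfacet
 facet normal 0.277 -0.951 0.137
  outer loop
   vertex 1.3 0.4 3.1
   vertex 1.8 0.1 0.0
   vertex 3.8 1.0 2.2
  endloop
 endfacet
 facet normal 0.080 0.924 0.375
  outer loop
   vertex 3.1 3.1 1.9
   vertex 3.2 3.7 0.4
   vertex 0.6 3.6 1.2
  endloop
 endfacet
 facet normal 0.922 0.335 0.196
  outer loop
   vertex 3.1 3.1 1.9
   vertex 3.8 1.0 2.2
   vertex 3.2 3.7 0.4
  endloop
 endfacet
 facet normal 0.683 -0.635 -0.361
  outer loop
   vertex 3.3 1.6 0.2
   vertex 3.8 1.0 2.2
   vertex 1.8 0.1 0.0
  endloop
 endfacet
 facet normal 0.973 0.068 -0.223
  outer loop
   vertex 3.3 1.6 0.2
   vertex 3.2 3.7 0.4
   vertex 3.8 1.0 2.2
  endloop
 endfacet
 facet normal 0.036 0.096 -0.995
  outer loop
   vertex 3.3 1.6 0.2
   vertex 1.8 0.1 0.0
   vertex 3.2 3.7 0.4
  endloop
 endfacet
 facet normal 0.397 -0.496 0.772
  outer loop
   vertex 2.7 2.3 3.6
   vertex 1.3 0.4 3.1
   vertex 3.8 1.0 2.2
  endloop
 endfacet
 facet normal 0.867 0.341 0.364
  outer loop
   vertex 2.7 2.3 3.6
   vertex 3.8 1.0 2.2
   vertex 3.1 3.1 1.9
  endloop
 endfacet
 facet normal -0.640 0.284 0.714
  outer loop
   vertex 2.7 2.3 3.6
   vertex 0.6 3.6 1.2
   vertex 1.3 0.4 3.1
  endloop
 endfacet
 facet normal 0.057 0.898 0.436
  outer loop
   vertex 2.7 2.3 3.6
   vertex 3.1 3.1 1.9
   vertex 0.6 3.6 1.2
  endloop
 endfacet
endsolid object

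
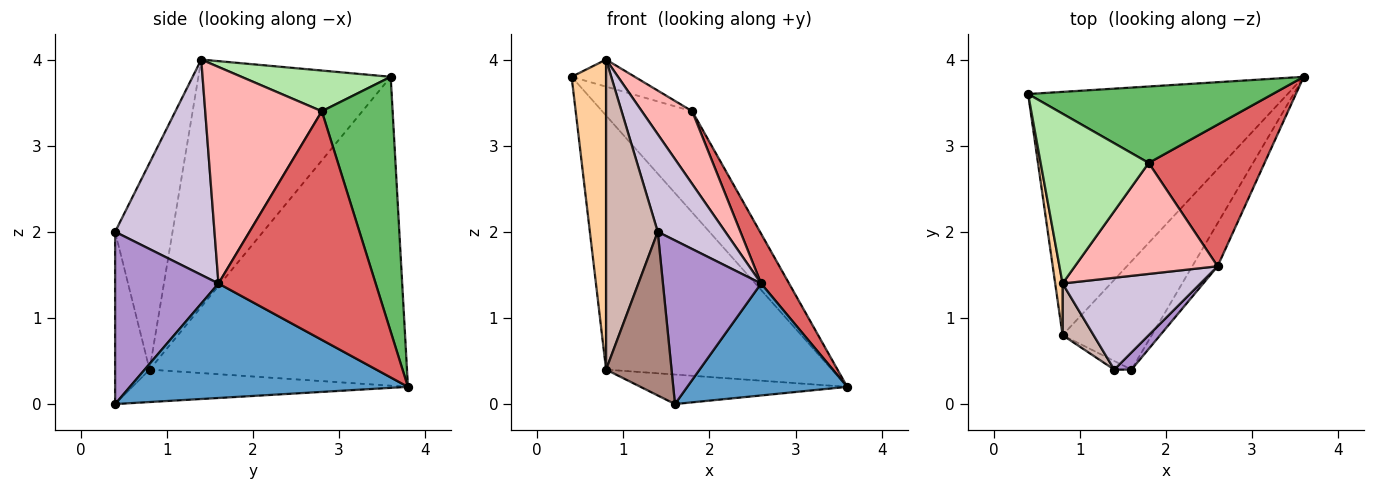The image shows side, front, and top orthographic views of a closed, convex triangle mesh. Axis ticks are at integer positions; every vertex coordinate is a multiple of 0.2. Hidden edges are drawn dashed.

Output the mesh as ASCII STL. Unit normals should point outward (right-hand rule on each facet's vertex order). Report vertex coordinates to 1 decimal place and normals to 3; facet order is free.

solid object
 facet normal 0.851 -0.490 -0.188
  outer loop
   vertex 2.6 1.6 1.4
   vertex 1.6 0.4 0.0
   vertex 3.6 3.8 0.2
  endloop
 endfacet
 facet normal -0.636 0.558 -0.534
  outer loop
   vertex 0.8 0.8 0.4
   vertex 0.4 3.6 3.8
   vertex 3.6 3.8 0.2
  endloop
 endfacet
 facet normal -0.331 0.248 -0.910
  outer loop
   vertex 0.8 0.8 0.4
   vertex 3.6 3.8 0.2
   vertex 1.6 0.4 0.0
  endloop
 endfacet
 facet normal -0.984 -0.176 0.029
  outer loop
   vertex 0.8 0.8 0.4
   vertex 0.8 1.4 4.0
   vertex 0.4 3.6 3.8
  endloop
 endfacet
 facet normal 0.532 0.676 0.510
  outer loop
   vertex 1.8 2.8 3.4
   vertex 3.6 3.8 0.2
   vertex 0.4 3.6 3.8
  endloop
 endfacet
 facet normal 0.349 0.148 0.926
  outer loop
   vertex 1.8 2.8 3.4
   vertex 0.4 3.6 3.8
   vertex 0.8 1.4 4.0
  endloop
 endfacet
 facet normal 0.881 -0.157 0.446
  outer loop
   vertex 1.8 2.8 3.4
   vertex 2.6 1.6 1.4
   vertex 3.6 3.8 0.2
  endloop
 endfacet
 facet normal 0.785 -0.339 0.518
  outer loop
   vertex 1.8 2.8 3.4
   vertex 0.8 1.4 4.0
   vertex 2.6 1.6 1.4
  endloop
 endfacet
 facet normal 0.723 -0.687 0.072
  outer loop
   vertex 1.4 0.4 2.0
   vertex 1.6 0.4 0.0
   vertex 2.6 1.6 1.4
  endloop
 endfacet
 facet normal 0.731 -0.497 0.468
  outer loop
   vertex 1.4 0.4 2.0
   vertex 2.6 1.6 1.4
   vertex 0.8 1.4 4.0
  endloop
 endfacet
 facet normal -0.465 -0.884 -0.047
  outer loop
   vertex 1.4 0.4 2.0
   vertex 0.8 0.8 0.4
   vertex 1.6 0.4 0.0
  endloop
 endfacet
 facet normal -0.739 -0.665 0.111
  outer loop
   vertex 1.4 0.4 2.0
   vertex 0.8 1.4 4.0
   vertex 0.8 0.8 0.4
  endloop
 endfacet
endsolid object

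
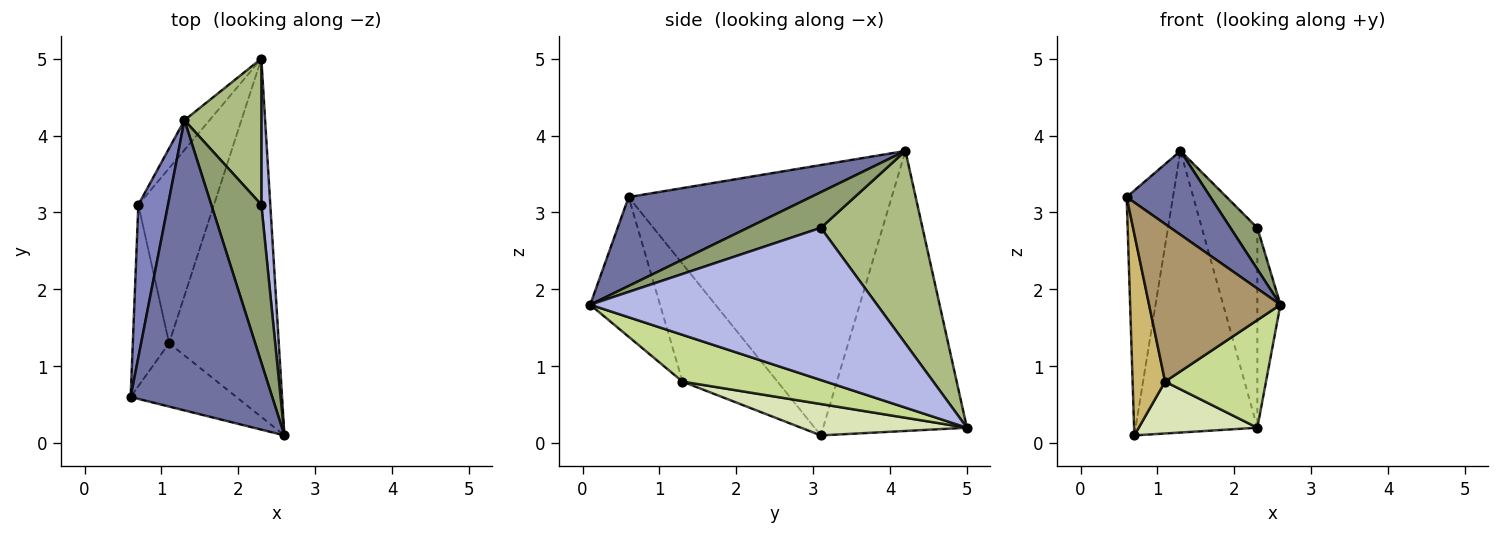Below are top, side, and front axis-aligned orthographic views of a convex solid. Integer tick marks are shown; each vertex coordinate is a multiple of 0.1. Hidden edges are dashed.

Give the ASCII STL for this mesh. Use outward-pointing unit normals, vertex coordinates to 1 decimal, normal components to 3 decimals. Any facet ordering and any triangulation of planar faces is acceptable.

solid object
 facet normal 0.516 -0.238 0.823
  outer loop
   vertex 1.3 4.2 3.8
   vertex 0.6 0.6 3.2
   vertex 2.6 0.1 1.8
  endloop
 endfacet
 facet normal -0.979 0.172 0.108
  outer loop
   vertex 0.7 3.1 0.1
   vertex 0.6 0.6 3.2
   vertex 1.3 4.2 3.8
  endloop
 endfacet
 facet normal -0.761 0.645 -0.068
  outer loop
   vertex 0.7 3.1 0.1
   vertex 1.3 4.2 3.8
   vertex 2.3 5.0 0.2
  endloop
 endfacet
 facet normal 0.995 0.080 0.058
  outer loop
   vertex 2.3 3.1 2.8
   vertex 2.6 0.1 1.8
   vertex 2.3 5.0 0.2
  endloop
 endfacet
 facet normal 0.567 -0.209 0.797
  outer loop
   vertex 2.3 3.1 2.8
   vertex 1.3 4.2 3.8
   vertex 2.6 0.1 1.8
  endloop
 endfacet
 facet normal 0.828 0.452 0.331
  outer loop
   vertex 2.3 3.1 2.8
   vertex 2.3 5.0 0.2
   vertex 1.3 4.2 3.8
  endloop
 endfacet
 facet normal 0.378 -0.266 -0.887
  outer loop
   vertex 1.1 1.3 0.8
   vertex 2.3 5.0 0.2
   vertex 2.6 0.1 1.8
  endloop
 endfacet
 facet normal 0.370 -0.264 -0.891
  outer loop
   vertex 1.1 1.3 0.8
   vertex 0.7 3.1 0.1
   vertex 2.3 5.0 0.2
  endloop
 endfacet
 facet normal -0.442 -0.832 -0.335
  outer loop
   vertex 1.1 1.3 0.8
   vertex 2.6 0.1 1.8
   vertex 0.6 0.6 3.2
  endloop
 endfacet
 facet normal -0.908 -0.311 -0.280
  outer loop
   vertex 1.1 1.3 0.8
   vertex 0.6 0.6 3.2
   vertex 0.7 3.1 0.1
  endloop
 endfacet
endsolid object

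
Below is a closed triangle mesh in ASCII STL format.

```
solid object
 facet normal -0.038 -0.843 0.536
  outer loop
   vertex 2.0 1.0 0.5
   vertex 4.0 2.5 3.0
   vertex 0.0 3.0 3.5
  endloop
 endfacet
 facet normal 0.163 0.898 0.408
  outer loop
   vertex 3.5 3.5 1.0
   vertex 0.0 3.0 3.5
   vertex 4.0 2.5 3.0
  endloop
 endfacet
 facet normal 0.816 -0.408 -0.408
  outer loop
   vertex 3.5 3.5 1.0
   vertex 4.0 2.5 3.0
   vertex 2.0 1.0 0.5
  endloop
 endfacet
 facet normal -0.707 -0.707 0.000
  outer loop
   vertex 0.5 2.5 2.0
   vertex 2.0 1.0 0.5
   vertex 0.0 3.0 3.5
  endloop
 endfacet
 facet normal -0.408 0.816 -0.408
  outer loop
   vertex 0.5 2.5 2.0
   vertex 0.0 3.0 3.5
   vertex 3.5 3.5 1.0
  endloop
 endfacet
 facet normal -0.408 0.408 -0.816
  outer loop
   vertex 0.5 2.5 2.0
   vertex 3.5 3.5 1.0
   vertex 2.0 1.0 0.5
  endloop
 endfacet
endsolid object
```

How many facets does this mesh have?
6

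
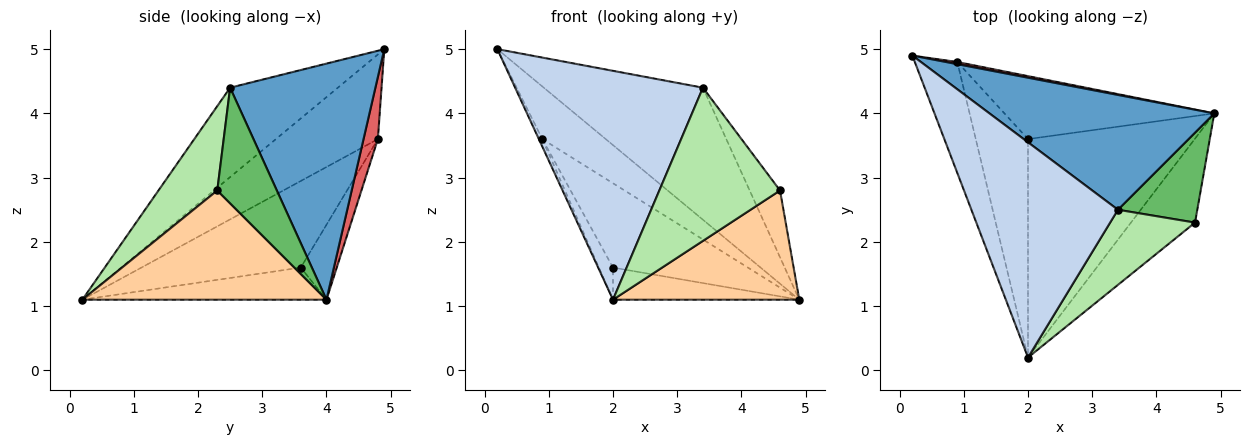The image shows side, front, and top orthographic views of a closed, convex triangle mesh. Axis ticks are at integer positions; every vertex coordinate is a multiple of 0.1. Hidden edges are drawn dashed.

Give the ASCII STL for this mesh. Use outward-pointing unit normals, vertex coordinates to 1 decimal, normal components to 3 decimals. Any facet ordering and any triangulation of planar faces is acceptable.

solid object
 facet normal 0.567 0.621 0.540
  outer loop
   vertex 3.4 2.5 4.4
   vertex 4.9 4.0 1.1
   vertex 0.2 4.9 5.0
  endloop
 endfacet
 facet normal -0.386 -0.672 0.632
  outer loop
   vertex 3.4 2.5 4.4
   vertex 0.2 4.9 5.0
   vertex 2.0 0.2 1.1
  endloop
 endfacet
 facet normal -0.187 0.143 -0.972
  outer loop
   vertex 2.0 3.6 1.6
   vertex 4.9 4.0 1.1
   vertex 2.0 0.2 1.1
  endloop
 endfacet
 facet normal 0.720 -0.550 -0.423
  outer loop
   vertex 4.6 2.3 2.8
   vertex 2.0 0.2 1.1
   vertex 4.9 4.0 1.1
  endloop
 endfacet
 facet normal 0.760 0.387 0.522
  outer loop
   vertex 4.6 2.3 2.8
   vertex 4.9 4.0 1.1
   vertex 3.4 2.5 4.4
  endloop
 endfacet
 facet normal 0.401 -0.823 0.403
  outer loop
   vertex 4.6 2.3 2.8
   vertex 3.4 2.5 4.4
   vertex 2.0 0.2 1.1
  endloop
 endfacet
 facet normal 0.220 0.975 0.041
  outer loop
   vertex 0.9 4.8 3.6
   vertex 0.2 4.9 5.0
   vertex 4.9 4.0 1.1
  endloop
 endfacet
 facet normal -0.209 0.784 -0.585
  outer loop
   vertex 0.9 4.8 3.6
   vertex 4.9 4.0 1.1
   vertex 2.0 3.6 1.6
  endloop
 endfacet
 facet normal -0.893 0.030 -0.449
  outer loop
   vertex 0.9 4.8 3.6
   vertex 2.0 0.2 1.1
   vertex 0.2 4.9 5.0
  endloop
 endfacet
 facet normal -0.854 0.076 -0.515
  outer loop
   vertex 0.9 4.8 3.6
   vertex 2.0 3.6 1.6
   vertex 2.0 0.2 1.1
  endloop
 endfacet
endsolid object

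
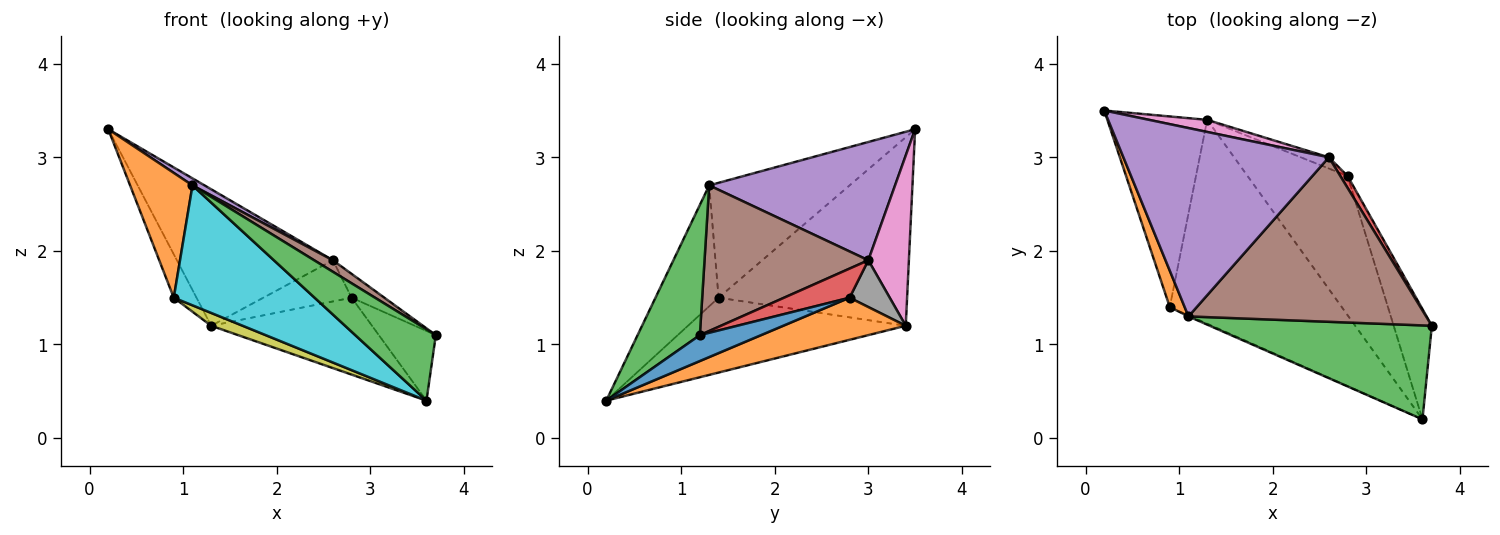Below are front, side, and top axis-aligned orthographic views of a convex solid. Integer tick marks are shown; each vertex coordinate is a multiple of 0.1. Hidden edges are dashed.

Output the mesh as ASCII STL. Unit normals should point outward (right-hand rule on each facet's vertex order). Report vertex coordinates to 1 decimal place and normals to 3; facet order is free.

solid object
 facet normal 0.498 0.463 -0.733
  outer loop
   vertex 2.8 2.8 1.5
   vertex 3.7 1.2 1.1
   vertex 3.6 0.2 0.4
  endloop
 endfacet
 facet normal 0.346 0.454 -0.821
  outer loop
   vertex 1.3 3.4 1.2
   vertex 2.8 2.8 1.5
   vertex 3.6 0.2 0.4
  endloop
 endfacet
 facet normal 0.423 -0.548 0.722
  outer loop
   vertex 1.1 1.3 2.7
   vertex 3.6 0.2 0.4
   vertex 3.7 1.2 1.1
  endloop
 endfacet
 facet normal 0.873 0.436 0.218
  outer loop
   vertex 2.6 3.0 1.9
   vertex 3.7 1.2 1.1
   vertex 2.8 2.8 1.5
  endloop
 endfacet
 facet normal 0.499 -0.032 0.866
  outer loop
   vertex 2.6 3.0 1.9
   vertex 0.2 3.5 3.3
   vertex 1.1 1.3 2.7
  endloop
 endfacet
 facet normal 0.522 -0.060 0.851
  outer loop
   vertex 2.6 3.0 1.9
   vertex 1.1 1.3 2.7
   vertex 3.7 1.2 1.1
  endloop
 endfacet
 facet normal 0.251 0.964 0.085
  outer loop
   vertex 2.6 3.0 1.9
   vertex 1.3 3.4 1.2
   vertex 0.2 3.5 3.3
  endloop
 endfacet
 facet normal 0.402 0.884 -0.241
  outer loop
   vertex 2.6 3.0 1.9
   vertex 2.8 2.8 1.5
   vertex 1.3 3.4 1.2
  endloop
 endfacet
 facet normal -0.399 -0.058 -0.915
  outer loop
   vertex 0.9 1.4 1.5
   vertex 1.3 3.4 1.2
   vertex 3.6 0.2 0.4
  endloop
 endfacet
 facet normal -0.409 -0.913 -0.008
  outer loop
   vertex 0.9 1.4 1.5
   vertex 3.6 0.2 0.4
   vertex 1.1 1.3 2.7
  endloop
 endfacet
 facet normal -0.879 0.106 -0.465
  outer loop
   vertex 0.9 1.4 1.5
   vertex 0.2 3.5 3.3
   vertex 1.3 3.4 1.2
  endloop
 endfacet
 facet normal -0.907 -0.403 0.118
  outer loop
   vertex 0.9 1.4 1.5
   vertex 1.1 1.3 2.7
   vertex 0.2 3.5 3.3
  endloop
 endfacet
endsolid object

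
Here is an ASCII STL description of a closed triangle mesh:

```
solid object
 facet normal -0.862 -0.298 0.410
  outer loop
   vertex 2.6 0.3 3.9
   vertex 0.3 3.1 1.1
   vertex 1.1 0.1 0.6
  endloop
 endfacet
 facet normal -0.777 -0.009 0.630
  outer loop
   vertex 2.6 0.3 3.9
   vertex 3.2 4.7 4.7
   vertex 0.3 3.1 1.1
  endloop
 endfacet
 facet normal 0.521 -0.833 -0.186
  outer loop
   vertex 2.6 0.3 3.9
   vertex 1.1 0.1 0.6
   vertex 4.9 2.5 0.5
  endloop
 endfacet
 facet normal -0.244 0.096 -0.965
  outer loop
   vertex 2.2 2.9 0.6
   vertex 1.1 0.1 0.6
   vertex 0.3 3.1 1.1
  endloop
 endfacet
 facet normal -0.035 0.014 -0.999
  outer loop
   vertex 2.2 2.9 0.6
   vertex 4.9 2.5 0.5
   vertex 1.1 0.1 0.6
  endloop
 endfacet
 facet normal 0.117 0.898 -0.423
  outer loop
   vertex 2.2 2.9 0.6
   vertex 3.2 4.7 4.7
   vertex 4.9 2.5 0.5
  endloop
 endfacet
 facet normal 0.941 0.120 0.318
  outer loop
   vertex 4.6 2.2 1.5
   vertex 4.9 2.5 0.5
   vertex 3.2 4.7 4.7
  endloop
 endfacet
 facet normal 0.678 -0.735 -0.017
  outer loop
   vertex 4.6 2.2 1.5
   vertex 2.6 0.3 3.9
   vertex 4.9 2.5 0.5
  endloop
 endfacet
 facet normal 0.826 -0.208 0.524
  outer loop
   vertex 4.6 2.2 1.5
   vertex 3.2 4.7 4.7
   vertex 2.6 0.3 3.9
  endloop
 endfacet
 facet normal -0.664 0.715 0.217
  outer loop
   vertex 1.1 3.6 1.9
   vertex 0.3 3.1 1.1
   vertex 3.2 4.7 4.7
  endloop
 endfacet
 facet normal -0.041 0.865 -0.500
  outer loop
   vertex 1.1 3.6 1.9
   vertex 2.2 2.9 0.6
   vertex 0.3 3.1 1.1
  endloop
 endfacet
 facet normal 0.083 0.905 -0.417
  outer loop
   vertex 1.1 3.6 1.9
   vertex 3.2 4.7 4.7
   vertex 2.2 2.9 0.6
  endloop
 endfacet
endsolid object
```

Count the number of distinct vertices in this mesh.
8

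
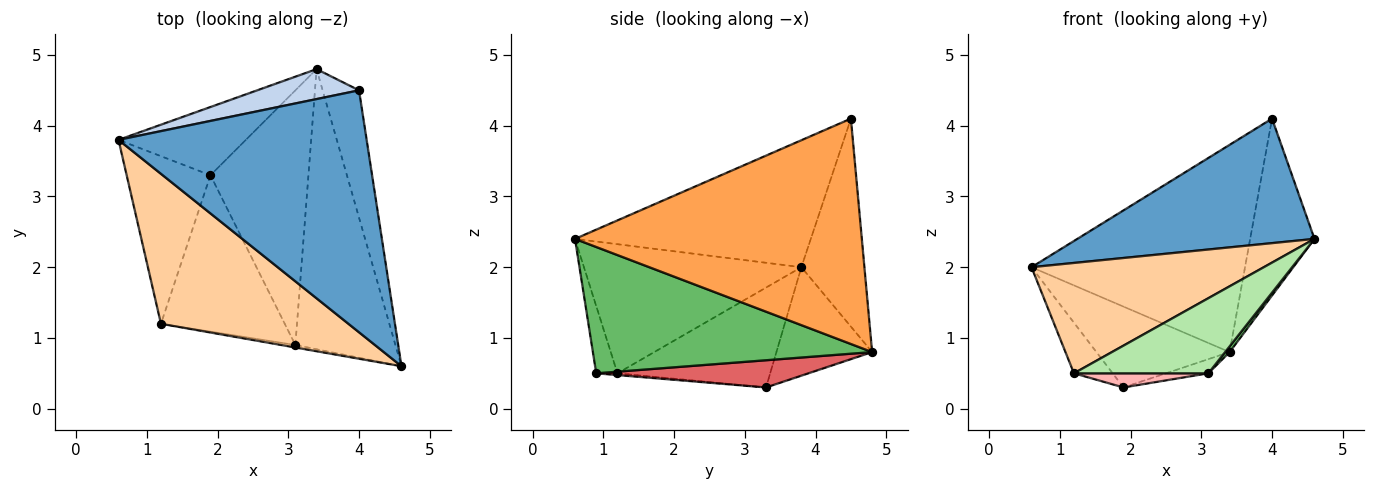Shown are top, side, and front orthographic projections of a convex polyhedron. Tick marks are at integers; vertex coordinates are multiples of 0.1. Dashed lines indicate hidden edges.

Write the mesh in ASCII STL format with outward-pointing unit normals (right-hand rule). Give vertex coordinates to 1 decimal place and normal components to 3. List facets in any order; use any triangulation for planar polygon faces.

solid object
 facet normal -0.414 -0.416 0.809
  outer loop
   vertex 4.0 4.5 4.1
   vertex 0.6 3.8 2.0
   vertex 4.6 0.6 2.4
  endloop
 endfacet
 facet normal -0.280 0.950 0.137
  outer loop
   vertex 3.4 4.8 0.8
   vertex 0.6 3.8 2.0
   vertex 4.0 4.5 4.1
  endloop
 endfacet
 facet normal 0.964 0.216 -0.156
  outer loop
   vertex 3.4 4.8 0.8
   vertex 4.0 4.5 4.1
   vertex 4.6 0.6 2.4
  endloop
 endfacet
 facet normal -0.485 -0.518 0.704
  outer loop
   vertex 1.2 1.2 0.5
   vertex 4.6 0.6 2.4
   vertex 0.6 3.8 2.0
  endloop
 endfacet
 facet normal 0.784 -0.013 -0.621
  outer loop
   vertex 3.1 0.9 0.5
   vertex 3.4 4.8 0.8
   vertex 4.6 0.6 2.4
  endloop
 endfacet
 facet normal -0.156 -0.987 -0.033
  outer loop
   vertex 3.1 0.9 0.5
   vertex 4.6 0.6 2.4
   vertex 1.2 1.2 0.5
  endloop
 endfacet
 facet normal 0.267 0.053 -0.962
  outer loop
   vertex 1.9 3.3 0.3
   vertex 3.4 4.8 0.8
   vertex 3.1 0.9 0.5
  endloop
 endfacet
 facet normal -0.014 -0.090 -0.996
  outer loop
   vertex 1.9 3.3 0.3
   vertex 3.1 0.9 0.5
   vertex 1.2 1.2 0.5
  endloop
 endfacet
 facet normal -0.481 0.670 -0.565
  outer loop
   vertex 1.9 3.3 0.3
   vertex 0.6 3.8 2.0
   vertex 3.4 4.8 0.8
  endloop
 endfacet
 facet normal -0.752 0.191 -0.631
  outer loop
   vertex 1.9 3.3 0.3
   vertex 1.2 1.2 0.5
   vertex 0.6 3.8 2.0
  endloop
 endfacet
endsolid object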